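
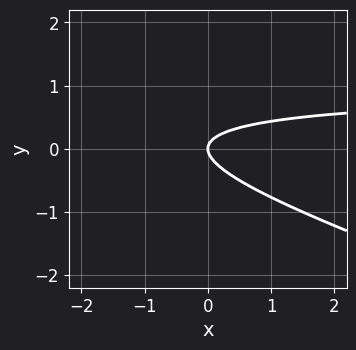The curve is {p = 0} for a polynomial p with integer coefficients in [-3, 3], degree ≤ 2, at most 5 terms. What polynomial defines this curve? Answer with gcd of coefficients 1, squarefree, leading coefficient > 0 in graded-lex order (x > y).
x*y + 3*y^2 - x

Degree: the shape is more complex than any degree-1 curve, so deg p = 2.
Observable constraints: one x-axis crossing is at x = 0; one y-axis crossing is at y = 0.
Putting this together gives p.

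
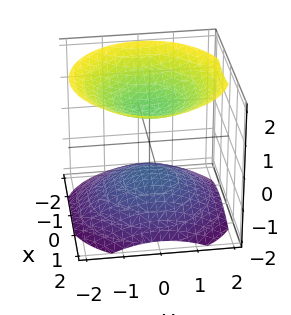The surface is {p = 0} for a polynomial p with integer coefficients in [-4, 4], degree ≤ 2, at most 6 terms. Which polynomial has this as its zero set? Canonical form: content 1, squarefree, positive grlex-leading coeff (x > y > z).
2*x^2 + 2*y^2 - 3*z^2 + 3

(a) The picture has 2 separate pieces. Treating them together as one polynomial.
(b) The degree is 2 — two separate bowl-shaped sheets opening away from each other; a quadric.
(c) Symmetries: rotational symmetry about the z-axis ⇒ p depends on x, y only through x² + y²; the z ↦ −z reflection is a symmetry, so z appears only in even powers.
(d) Observable constraints: no y-intercept at any integer in the box; the z-axis gridline crossings are at z ∈ {-1, 1}; the surface avoids every integer x-axis point in the box.
(e) Matching integer coefficients to the picture gives p.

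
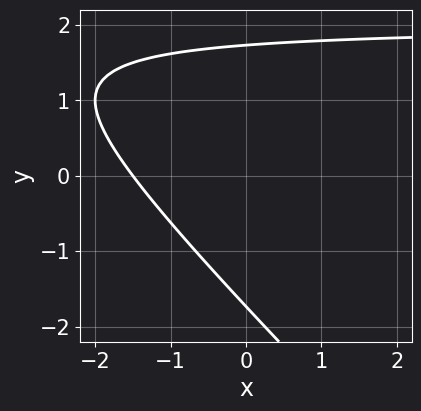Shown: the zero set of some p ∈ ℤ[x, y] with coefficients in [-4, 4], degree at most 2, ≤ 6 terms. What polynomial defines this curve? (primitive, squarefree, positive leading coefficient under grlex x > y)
First, the degree is 2 — the shape is more complex than any degree-1 curve.
Finally, the integer polynomial consistent with all of this is the stated p.

x*y + y^2 - 2*x - 3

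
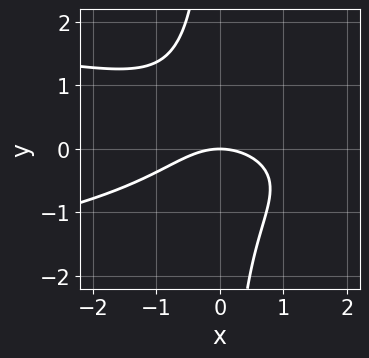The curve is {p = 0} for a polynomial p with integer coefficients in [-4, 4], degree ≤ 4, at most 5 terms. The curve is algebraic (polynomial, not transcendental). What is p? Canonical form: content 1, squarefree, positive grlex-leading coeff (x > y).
2*x*y^2 + x^2 + 2*y

(a) deg p = 3. A generic line meets the curve in up to 3 points.
(b) Reading off the gridlines: one y-axis crossing is at y = 0; it meets the x-axis at x = 0 (among the integer gridlines).
(c) Putting this together gives p.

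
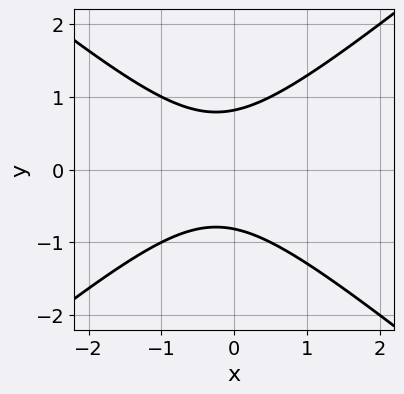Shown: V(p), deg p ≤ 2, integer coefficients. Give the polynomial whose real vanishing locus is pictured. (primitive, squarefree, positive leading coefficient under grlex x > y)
First, the degree is 2 — a generic line meets the curve in up to 2 points.
Then, symmetries: the y ↦ −y reflection is a symmetry, so y appears only in even powers.
Then, from the axis intercepts and sections: no x-intercept at any integer in the box.
Finally, fitting integer coefficients to these (and the overall shape) gives p.

2*x^2 - 3*y^2 + x + 2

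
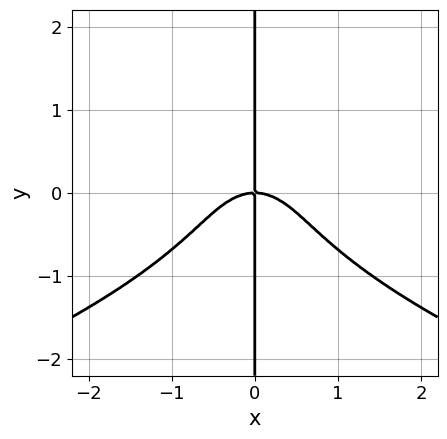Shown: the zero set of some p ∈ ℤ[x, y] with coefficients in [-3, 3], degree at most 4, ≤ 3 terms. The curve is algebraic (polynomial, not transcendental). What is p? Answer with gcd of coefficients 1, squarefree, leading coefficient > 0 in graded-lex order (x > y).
x*y^3 + x^3 + x*y

First, degree: no degree-3 curve has this shape, so deg p = 4.
Next, observable constraints: one x-axis crossing is at x = 0; every point of the y-axis in the box is on the curve.
Finally, matching integer coefficients to the picture gives p.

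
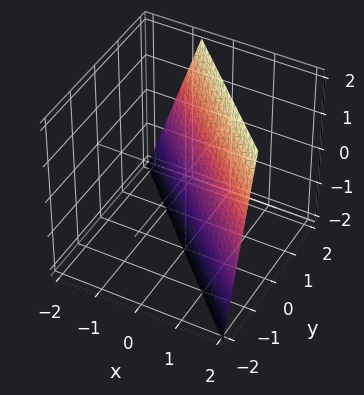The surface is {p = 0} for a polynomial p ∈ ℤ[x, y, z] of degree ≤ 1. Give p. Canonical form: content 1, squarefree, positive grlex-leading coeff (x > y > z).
(a) Degree: every cross-section is a straight line — this is a plane, so deg p = 1.
(b) From the axis intercepts and sections: it crosses the z-axis at the gridline z = -2.
(c) Matching integer coefficients to the picture gives p.

3*x + 3*y - z - 2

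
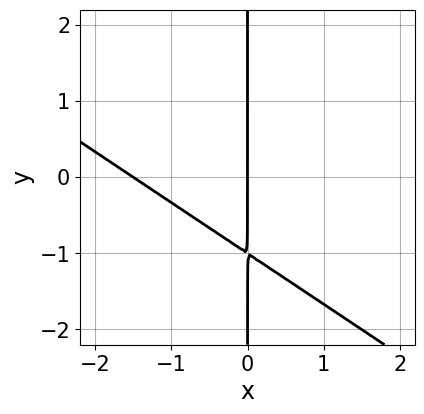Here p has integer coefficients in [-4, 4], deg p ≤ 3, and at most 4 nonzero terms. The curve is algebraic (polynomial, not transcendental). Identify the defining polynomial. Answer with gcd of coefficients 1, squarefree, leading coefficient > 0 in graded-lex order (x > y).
2*x^2 + 3*x*y + 3*x

(a) The degree is 2 — no degree-1 curve has this shape.
(b) From the axis intercepts and sections: it crosses the x-axis at the gridline x = 0; the visible y-axis segment lies entirely on the curve.
(c) Putting this together gives p.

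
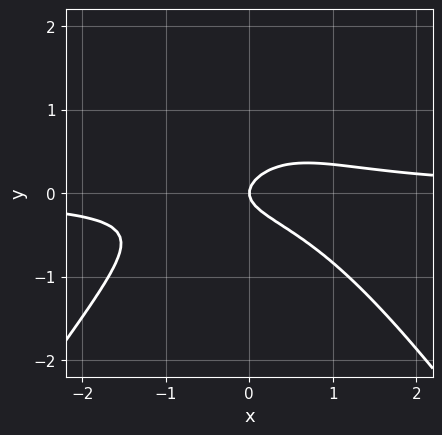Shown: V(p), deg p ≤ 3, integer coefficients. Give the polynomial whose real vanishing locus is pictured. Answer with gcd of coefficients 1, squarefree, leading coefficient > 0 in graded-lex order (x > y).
1. Degree: the shape is more complex than any degree-2 curve, so deg p = 3.
2. Against the integer gridlines: one y-axis crossing is at y = 0; it meets the x-axis at x = 0 (among the integer gridlines).
3. These observations pin down the coefficients.

2*x^2*y - y^3 + 3*y^2 - x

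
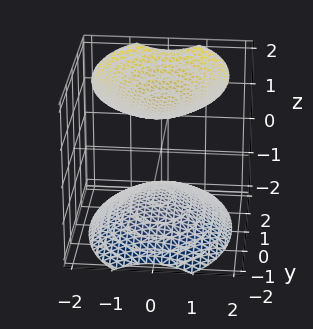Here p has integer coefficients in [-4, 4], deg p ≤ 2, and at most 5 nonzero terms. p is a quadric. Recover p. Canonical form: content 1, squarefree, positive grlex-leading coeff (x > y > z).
2*x^2 + y^2 - 2*z^2 + 3

1. There are 2 components. They look like related sheets of one shape, so recover p as a whole.
2. The degree is 2 — two separate bowl-shaped sheets opening away from each other; a quadric.
3. Symmetries: the z ↦ −z reflection is a symmetry, so z appears only in even powers; the x ↦ −x reflection is a symmetry, so x appears only in even powers; it's symmetric under y → −y, forcing even powers of y.
4. Against the integer gridlines: no x-intercept at any integer in the box; no y-intercept at any integer in the box.
5. The integer polynomial consistent with all of this is the stated p.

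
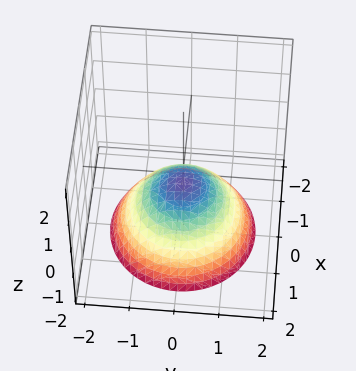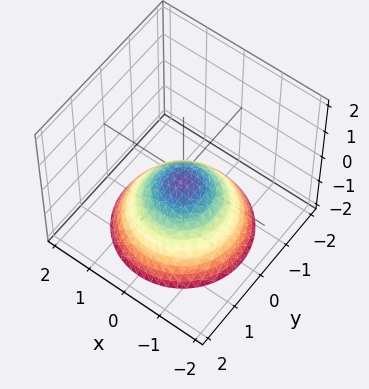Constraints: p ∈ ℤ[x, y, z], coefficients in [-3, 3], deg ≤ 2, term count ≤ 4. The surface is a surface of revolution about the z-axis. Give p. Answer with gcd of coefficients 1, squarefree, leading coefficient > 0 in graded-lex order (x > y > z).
Degree: no degree-1 surface has this shape, so deg p = 2.
Symmetries: every cross-section ⟂ z is a circle, so x, y appear only via x² + y².
Reading off the gridlines: it misses every integer gridline on the y-axis; a circular section at z = -1 has radius exactly 1; the surface avoids every integer x-axis point in the box.
Fitting integer coefficients to these (and the overall shape) gives p.

2*x^2 + 2*y^2 + 3*z + 1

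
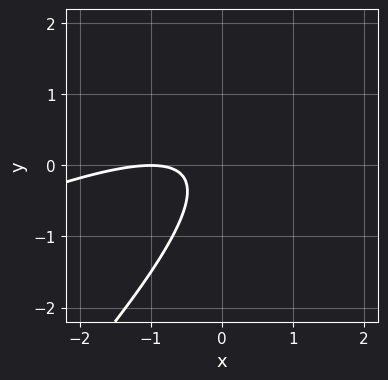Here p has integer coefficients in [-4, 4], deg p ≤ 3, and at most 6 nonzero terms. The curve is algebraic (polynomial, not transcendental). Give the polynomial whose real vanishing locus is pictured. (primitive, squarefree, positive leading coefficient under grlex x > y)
x^2 - 3*x*y + 2*y^2 + 2*x + 1

1. deg p = 2.
2. Observable constraints: it meets the x-axis at x = -1 (among the integer gridlines); the curve avoids every integer y-axis point in the box.
3. Solving for integer coefficients yields p as stated.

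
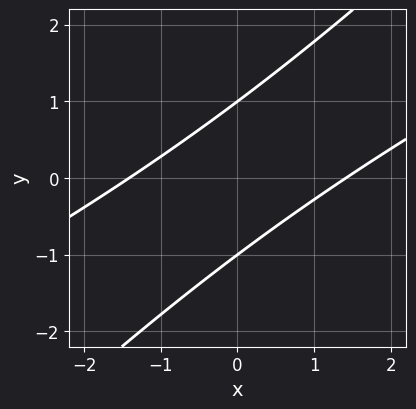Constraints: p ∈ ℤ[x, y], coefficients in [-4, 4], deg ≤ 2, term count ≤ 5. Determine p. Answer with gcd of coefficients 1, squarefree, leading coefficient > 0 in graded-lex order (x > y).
Degree: a generic line meets the curve in up to 2 points, so deg p = 2.
From the axis intercepts and sections: among the integer gridlines, it crosses the y-axis at y ∈ {-1, 1}.
Fitting integer coefficients to these (and the overall shape) gives p.

x^2 - 3*x*y + 2*y^2 - 2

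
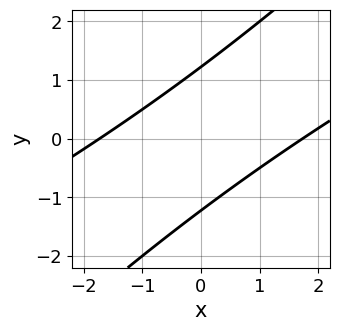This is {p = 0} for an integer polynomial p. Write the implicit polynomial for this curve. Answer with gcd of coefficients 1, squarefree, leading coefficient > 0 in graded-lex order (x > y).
x^2 - 3*x*y + 2*y^2 - 3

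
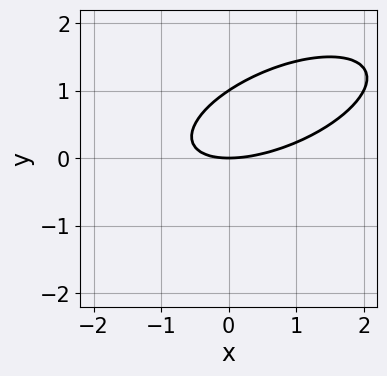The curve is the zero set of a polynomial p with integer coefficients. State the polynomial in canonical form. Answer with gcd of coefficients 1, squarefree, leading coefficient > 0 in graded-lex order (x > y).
First, degree: a generic line meets the curve in up to 2 points, so deg p = 2.
Then, observable constraints: one x-axis crossing is at x = 0; the y-axis gridline crossings are at y ∈ {0, 1}.
Finally, these observations pin down the coefficients.

x^2 - 2*x*y + 3*y^2 - 3*y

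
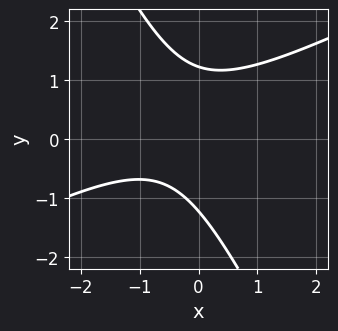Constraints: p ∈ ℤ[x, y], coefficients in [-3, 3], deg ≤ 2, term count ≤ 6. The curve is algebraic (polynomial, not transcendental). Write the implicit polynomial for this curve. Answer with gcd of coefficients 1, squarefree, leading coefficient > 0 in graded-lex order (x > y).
First, the degree is 2 — no degree-1 curve has this shape.
Next, reading off the gridlines: it misses every integer gridline on the x-axis.
Finally, these observations pin down the coefficients.

2*x^2 - 3*x*y - 2*y^2 + 2*x + 3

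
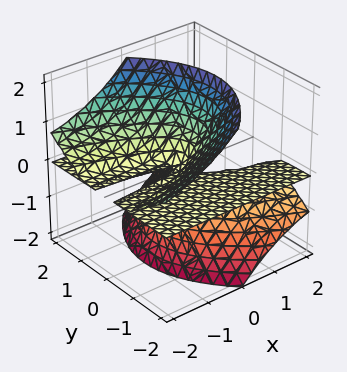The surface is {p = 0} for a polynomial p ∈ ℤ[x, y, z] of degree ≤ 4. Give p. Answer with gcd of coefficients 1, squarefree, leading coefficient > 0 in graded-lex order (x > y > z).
The degree is 3 — no degree-2 surface has this shape.
Observable constraints: the visible x-axis segment lies entirely on the surface; one z-axis crossing is at z = 0; the visible y-axis segment lies entirely on the surface.
Assembling these constraints gives the stated polynomial.

2*x*z^2 + y^2*z - z^3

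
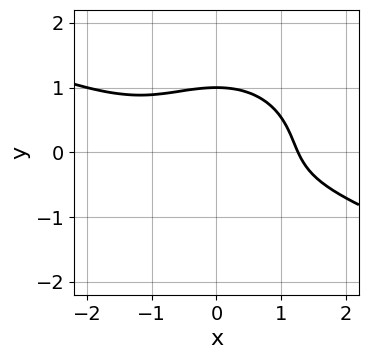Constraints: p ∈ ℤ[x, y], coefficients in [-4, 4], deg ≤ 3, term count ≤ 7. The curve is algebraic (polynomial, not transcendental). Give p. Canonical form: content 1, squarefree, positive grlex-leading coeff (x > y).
x^3 + 2*x^2*y + 3*y^3 - y - 2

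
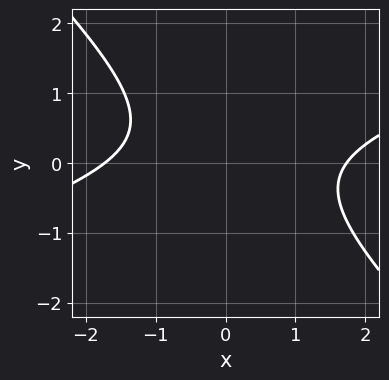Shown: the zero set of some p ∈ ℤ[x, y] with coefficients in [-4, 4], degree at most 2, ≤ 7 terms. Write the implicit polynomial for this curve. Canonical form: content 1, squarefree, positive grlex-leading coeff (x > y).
x^2 - 2*x*y - 3*y^2 + y - 3

First, degree: a generic line meets the curve in up to 2 points, so deg p = 2.
Then, from the axis intercepts and sections: it misses every integer gridline on the y-axis.
Finally, fitting integer coefficients to these (and the overall shape) gives p.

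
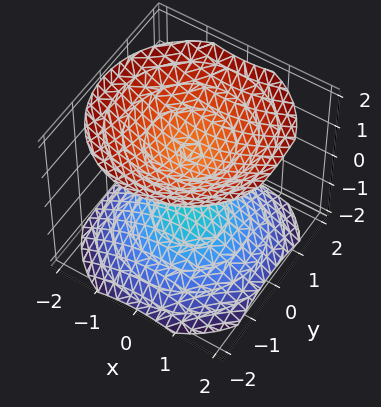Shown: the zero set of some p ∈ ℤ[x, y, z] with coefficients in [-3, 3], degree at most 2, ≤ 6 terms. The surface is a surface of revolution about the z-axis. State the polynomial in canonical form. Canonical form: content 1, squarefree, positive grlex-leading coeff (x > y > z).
2*x^2 + 2*y^2 - 3*z^2 + 3

(a) I count 2 distinct pieces. Treating them together as one polynomial.
(b) Degree: the shape is more complex than any degree-1 surface, so deg p = 2.
(c) Symmetries: the surface is invariant under rotation about z: p = q(x² + y², z).
(d) Against the integer gridlines: among the integer gridlines, it crosses the z-axis at z ∈ {-1, 1}; no y-intercept at any integer in the box.
(e) Assembling these constraints gives the stated polynomial.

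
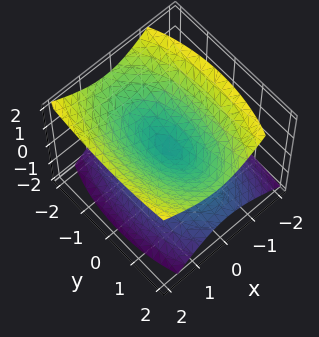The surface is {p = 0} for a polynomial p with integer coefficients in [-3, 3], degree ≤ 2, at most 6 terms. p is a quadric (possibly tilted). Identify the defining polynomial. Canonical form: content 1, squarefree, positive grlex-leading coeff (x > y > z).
The degree is 2 — no degree-1 surface has this shape.
Observable constraints: it crosses the y-axis at the gridline y = 0; one z-axis crossing is at z = 0; it meets the x-axis at x = 0 (among the integer gridlines).
Matching integer coefficients to the picture gives p.

3*x^2 - x*z + y^2 - 3*z^2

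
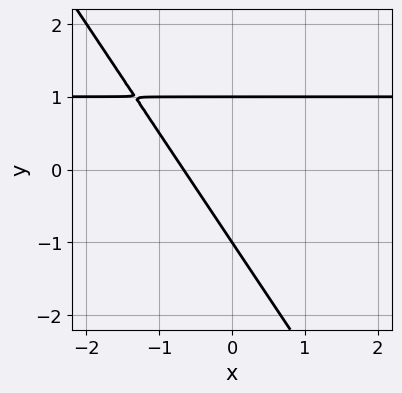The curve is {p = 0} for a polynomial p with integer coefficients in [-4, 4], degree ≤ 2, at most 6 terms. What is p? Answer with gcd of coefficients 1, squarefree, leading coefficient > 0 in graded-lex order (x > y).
3*x*y + 2*y^2 - 3*x - 2

First, deg p = 2. A generic line meets the curve in up to 2 points.
Then, from the axis intercepts and sections: among the integer gridlines, it crosses the y-axis at y ∈ {-1, 1}.
Finally, assembling these constraints gives the stated polynomial.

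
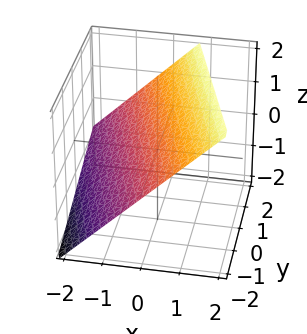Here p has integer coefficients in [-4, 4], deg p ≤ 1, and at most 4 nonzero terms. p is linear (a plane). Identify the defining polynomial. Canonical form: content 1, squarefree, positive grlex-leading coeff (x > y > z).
3*x + y - 3*z + 2

deg p = 1. The surface is flat (a plane).
Observable constraints: it crosses the y-axis at the gridline y = -2.
Solving for integer coefficients yields p as stated.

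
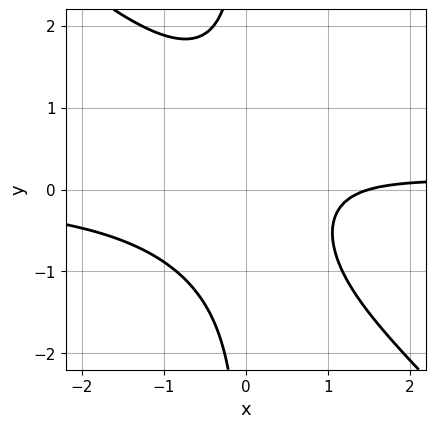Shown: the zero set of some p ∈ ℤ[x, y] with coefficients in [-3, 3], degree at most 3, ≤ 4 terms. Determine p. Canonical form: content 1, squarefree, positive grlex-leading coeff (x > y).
3*x^2*y + 3*x*y^2 - 2*x + 3

1. The degree is 3 — no degree-2 curve has this shape.
2. From the axis intercepts and sections: no y-intercept at any integer in the box.
3. Together with the visible shape, these determine p as stated.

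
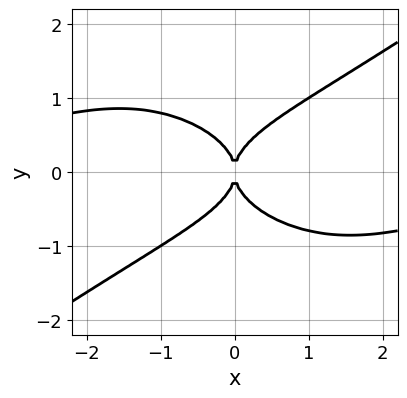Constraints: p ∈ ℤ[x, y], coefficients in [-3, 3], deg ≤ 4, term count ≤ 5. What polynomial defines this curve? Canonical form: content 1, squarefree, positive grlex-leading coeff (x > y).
First, deg p = 4. No degree-3 curve has this shape.
Next, from the visible intercepts: it crosses the x-axis at the gridline x = 0; it crosses the y-axis at the gridline y = 0.
Finally, putting this together gives p.

x^3*y - 3*y^4 + 2*x^2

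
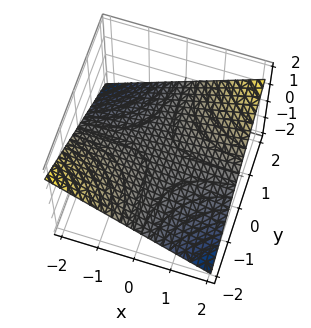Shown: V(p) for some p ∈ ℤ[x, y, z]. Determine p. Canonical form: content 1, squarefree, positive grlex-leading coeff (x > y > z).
x*y - 3*z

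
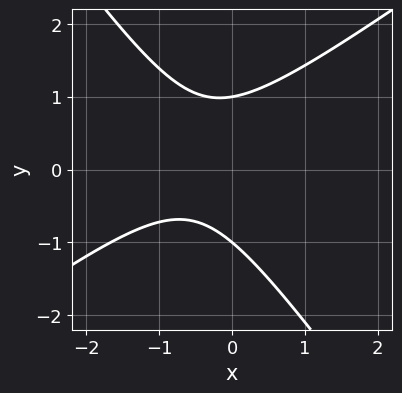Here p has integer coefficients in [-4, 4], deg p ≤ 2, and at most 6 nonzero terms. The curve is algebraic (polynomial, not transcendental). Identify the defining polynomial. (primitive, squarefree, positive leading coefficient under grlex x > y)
3*x^2 - 2*x*y - 3*y^2 + 3*x + 3

(a) The degree is 2 — no degree-1 curve has this shape.
(b) Observable constraints: no x-intercept at any integer in the box; among the integer gridlines, it crosses the y-axis at y ∈ {-1, 1}.
(c) The integer polynomial consistent with all of this is the stated p.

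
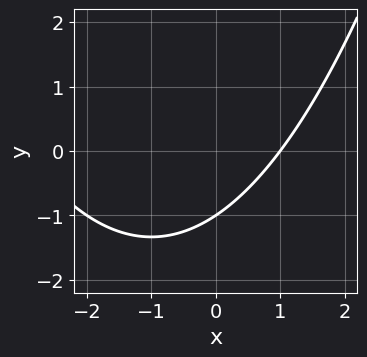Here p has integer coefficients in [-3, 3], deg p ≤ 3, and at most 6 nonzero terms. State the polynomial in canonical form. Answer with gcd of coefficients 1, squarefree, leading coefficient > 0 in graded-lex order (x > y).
x^2 + 2*x - 3*y - 3

1. Degree: a generic line meets the curve in up to 2 points, so deg p = 2.
2. Observable constraints: it crosses the y-axis at the gridline y = -1; it crosses the x-axis at the gridline x = 1.
3. Matching integer coefficients to the picture gives p.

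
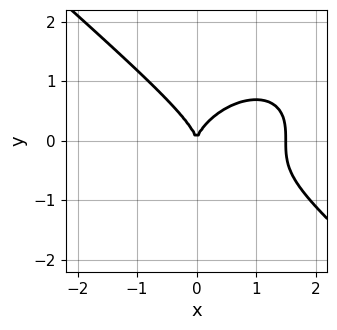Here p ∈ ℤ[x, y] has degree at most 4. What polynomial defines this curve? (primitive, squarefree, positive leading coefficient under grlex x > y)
2*x^3 + 3*y^3 - 3*x^2

1. Degree: no degree-2 curve has this shape, so deg p = 3.
2. Observable constraints: it crosses the y-axis at the gridline y = 0; one x-axis crossing is at x = 0.
3. These observations pin down the coefficients.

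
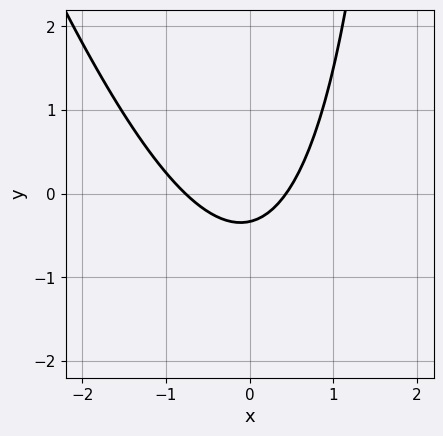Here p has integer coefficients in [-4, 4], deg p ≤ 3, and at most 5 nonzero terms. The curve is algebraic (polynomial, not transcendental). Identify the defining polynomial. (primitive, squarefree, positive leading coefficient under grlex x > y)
Degree: a generic line meets the curve in up to 2 points, so deg p = 2.
The integer polynomial consistent with all of this is the stated p.

3*x^2 + x*y + x - 3*y - 1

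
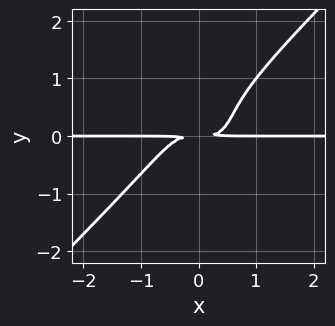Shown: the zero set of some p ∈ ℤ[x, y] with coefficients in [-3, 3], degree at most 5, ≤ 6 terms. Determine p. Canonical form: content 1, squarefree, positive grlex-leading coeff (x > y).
First, degree: the shape is more complex than any degree-3 curve, so deg p = 4.
Next, checking where it meets the axes: the visible x-axis segment lies entirely on the curve.
Finally, the integer polynomial consistent with all of this is the stated p.

3*x^3*y - 3*y^4 + 2*y^3 - 2*y^2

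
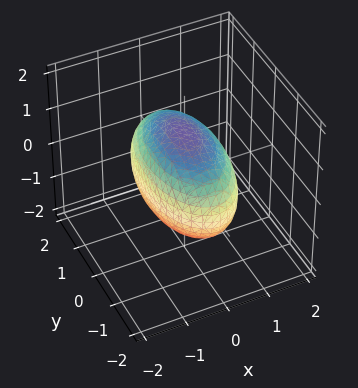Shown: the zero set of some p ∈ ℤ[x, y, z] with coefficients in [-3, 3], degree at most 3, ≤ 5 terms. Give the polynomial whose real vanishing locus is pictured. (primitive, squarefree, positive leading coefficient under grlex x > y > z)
First, deg p = 2. A closed, bounded, convex surface; a quadric.
Next, symmetries: it's symmetric under x → −x, forcing even powers of x; mirror symmetry y ↦ −y ⇒ only even powers of y; the z ↦ −z reflection is a symmetry, so z appears only in even powers.
Next, checking where it meets the axes: the x-axis gridline crossings are at x ∈ {-1, 1}.
Finally, matching integer coefficients to the picture gives p.

3*x^2 + y^2 + 2*z^2 - 3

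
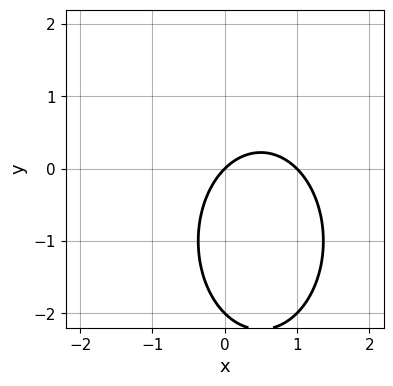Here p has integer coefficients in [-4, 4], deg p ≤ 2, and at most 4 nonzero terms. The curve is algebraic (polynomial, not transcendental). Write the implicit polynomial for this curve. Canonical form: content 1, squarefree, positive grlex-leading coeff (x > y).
Degree: the shape is more complex than any degree-1 curve, so deg p = 2.
Reading off the gridlines: the y-axis gridline crossings are at y ∈ {-2, 0}; the x-axis gridline crossings are at x ∈ {0, 1}.
Matching integer coefficients to the picture gives p.

2*x^2 + y^2 - 2*x + 2*y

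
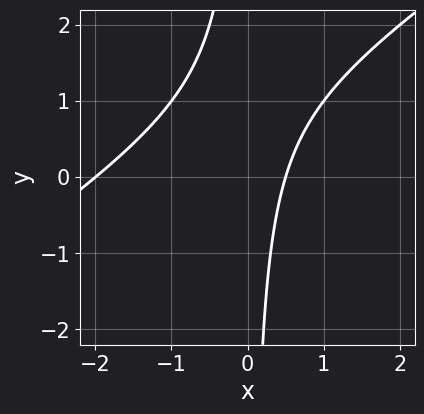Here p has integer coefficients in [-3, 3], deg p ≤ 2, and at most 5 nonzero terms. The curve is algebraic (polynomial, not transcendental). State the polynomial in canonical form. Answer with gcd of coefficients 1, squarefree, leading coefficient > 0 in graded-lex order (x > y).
First, deg p = 2. A generic line meets the curve in up to 2 points.
Then, observable constraints: one x-axis crossing is at x = -2; it misses every integer gridline on the y-axis.
Finally, these observations pin down the coefficients.

2*x^2 - 3*x*y + 3*x - 2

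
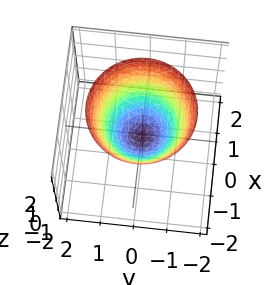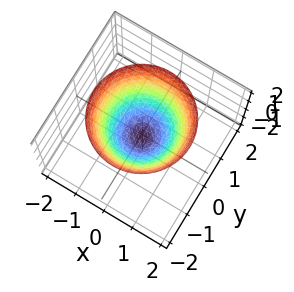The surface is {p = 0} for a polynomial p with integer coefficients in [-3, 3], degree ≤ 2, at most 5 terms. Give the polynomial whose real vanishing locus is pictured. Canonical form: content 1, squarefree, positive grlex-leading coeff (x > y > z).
First, the degree is 2 — no degree-1 surface has this shape.
Then, symmetry: the surface is invariant under rotation about z: p = q(x² + y², z).
Then, from the axis intercepts and sections: a circular section at z = 1 has radius between 1 and 2.
Finally, solving for integer coefficients yields p as stated.

3*x^2 + 3*y^2 - 3*z - 1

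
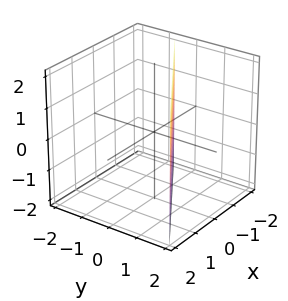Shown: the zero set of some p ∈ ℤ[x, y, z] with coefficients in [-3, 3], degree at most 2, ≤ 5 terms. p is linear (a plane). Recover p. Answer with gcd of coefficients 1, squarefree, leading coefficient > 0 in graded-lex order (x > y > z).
2*x - 3*y + 2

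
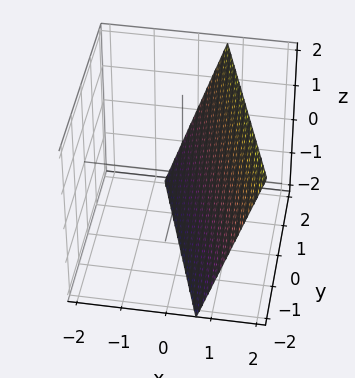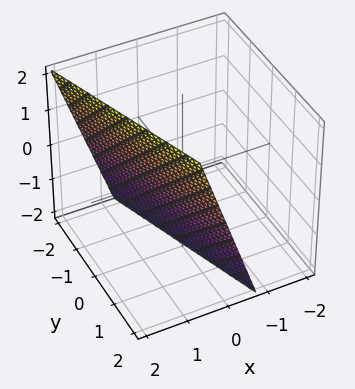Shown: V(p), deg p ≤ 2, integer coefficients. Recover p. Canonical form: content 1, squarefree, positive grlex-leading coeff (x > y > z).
3*x + y - z - 2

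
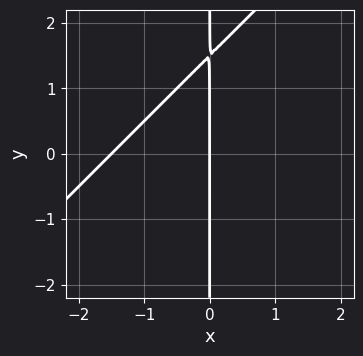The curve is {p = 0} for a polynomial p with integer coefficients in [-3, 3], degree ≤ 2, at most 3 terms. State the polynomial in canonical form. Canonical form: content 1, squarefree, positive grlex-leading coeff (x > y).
2*x^2 - 2*x*y + 3*x

(a) deg p = 2.
(b) From the visible intercepts: the visible y-axis segment lies entirely on the curve; one x-axis crossing is at x = 0.
(c) Assembling these constraints gives the stated polynomial.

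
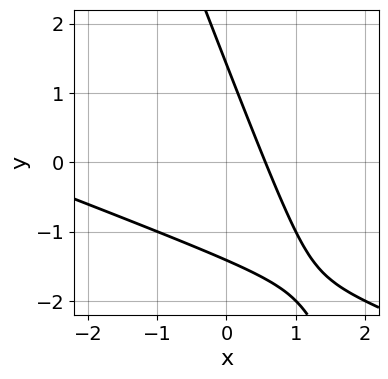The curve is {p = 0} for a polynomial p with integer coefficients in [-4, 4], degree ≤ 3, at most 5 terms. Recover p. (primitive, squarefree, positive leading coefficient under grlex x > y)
x^2 + 3*x*y + y^2 + 3*x - 2

Degree: a generic line meets the curve in up to 2 points, so deg p = 2.
Putting this together gives p.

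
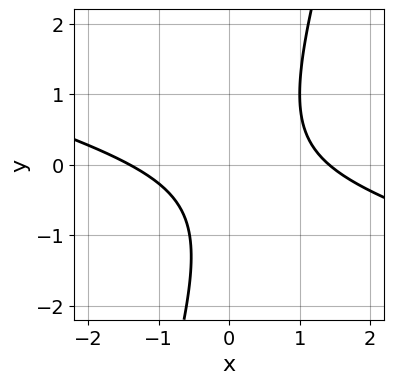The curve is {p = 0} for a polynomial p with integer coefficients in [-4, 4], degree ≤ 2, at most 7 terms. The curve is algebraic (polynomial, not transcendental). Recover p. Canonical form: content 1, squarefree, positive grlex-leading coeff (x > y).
The degree is 2 — no degree-1 curve has this shape.
From the visible intercepts: the curve avoids every integer y-axis point in the box.
Together with the visible shape, these determine p as stated.

x^2 + 3*x*y - y^2 - y - 2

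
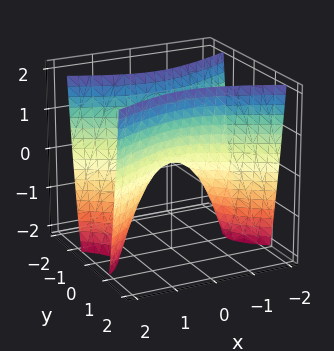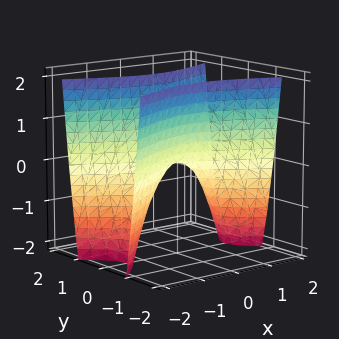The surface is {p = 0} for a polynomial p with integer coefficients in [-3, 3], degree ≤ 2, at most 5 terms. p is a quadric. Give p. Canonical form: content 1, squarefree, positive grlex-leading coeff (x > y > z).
x^2 - 3*y^2 + z

(a) deg p = 2.
(b) Symmetries: it's symmetric under x → −x, forcing even powers of x; mirror symmetry y ↦ −y ⇒ only even powers of y.
(c) Observable constraints: it crosses the x-axis at the gridline x = 0; it crosses the z-axis at the gridline z = 0; one y-axis crossing is at y = 0.
(d) Fitting integer coefficients to these (and the overall shape) gives p.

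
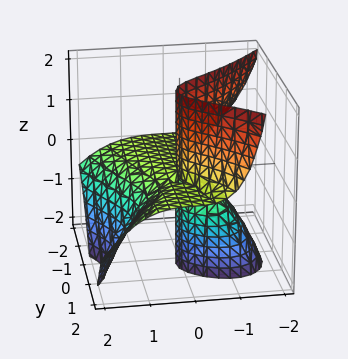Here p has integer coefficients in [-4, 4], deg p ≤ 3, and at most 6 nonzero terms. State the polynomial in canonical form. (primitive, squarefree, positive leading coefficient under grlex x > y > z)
2*x^3 + 3*y^2*z + 3*x*z - 2*y*z

1. Degree: no degree-2 surface has this shape, so deg p = 3.
2. Against the integer gridlines: the visible z-axis segment lies entirely on the surface; it meets the x-axis at x = 0 (among the integer gridlines); every point of the y-axis in the box is on the surface.
3. Solving for integer coefficients yields p as stated.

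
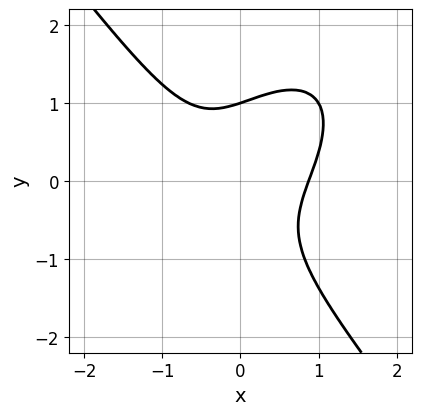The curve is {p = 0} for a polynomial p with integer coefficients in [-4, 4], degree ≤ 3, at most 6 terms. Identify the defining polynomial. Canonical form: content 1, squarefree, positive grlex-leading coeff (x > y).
First, deg p = 3. No degree-2 curve has this shape.
Then, against the integer gridlines: it meets the y-axis at y = 1 (among the integer gridlines).
Finally, assembling these constraints gives the stated polynomial.

3*x^3 - x^2*y + 2*y^3 - 2*x*y - 2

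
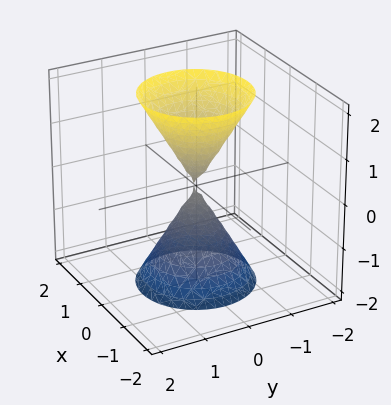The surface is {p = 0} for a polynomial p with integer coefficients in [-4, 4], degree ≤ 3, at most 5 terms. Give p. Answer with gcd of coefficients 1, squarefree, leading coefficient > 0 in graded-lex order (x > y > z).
3*x^2 + 3*y^2 - z^2

(a) The picture has 2 separate pieces.
(b) The degree is 2 — two nappes meeting at a single point; a quadric.
(c) Symmetries: the z ↦ −z reflection is a symmetry, so z appears only in even powers; the surface is invariant under rotation about z: p = q(x² + y², z).
(d) Checking where it meets the axes: one x-axis crossing is at x = 0; it crosses the z-axis at the gridline z = 0.
(e) The integer polynomial consistent with all of this is the stated p.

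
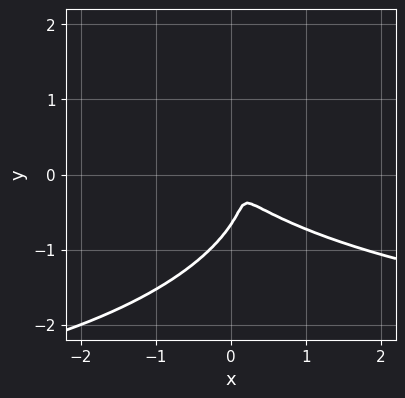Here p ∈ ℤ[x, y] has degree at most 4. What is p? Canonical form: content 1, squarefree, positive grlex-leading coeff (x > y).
(a) The degree is 3 — the shape is more complex than any degree-2 curve.
(b) Matching integer coefficients to the picture gives p.

x^2*y + 3*y^3 + 3*x^2 + 3*x*y + 2*y^2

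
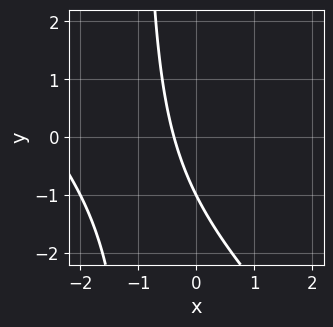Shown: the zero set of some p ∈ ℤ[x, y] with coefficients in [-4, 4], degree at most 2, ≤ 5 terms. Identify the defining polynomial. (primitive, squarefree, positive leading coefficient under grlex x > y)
1. The degree is 2 — no degree-1 curve has this shape.
2. From the axis intercepts and sections: it crosses the y-axis at the gridline y = -1.
3. Fitting integer coefficients to these (and the overall shape) gives p.

x^2 + x*y + 3*x + y + 1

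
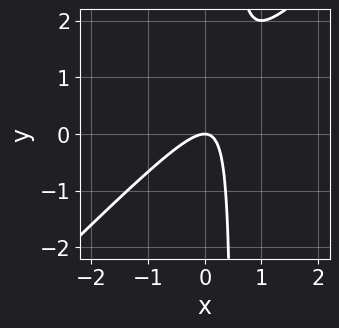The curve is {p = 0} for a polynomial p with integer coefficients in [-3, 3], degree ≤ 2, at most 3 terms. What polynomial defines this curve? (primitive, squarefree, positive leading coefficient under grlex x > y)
2*x^2 - 2*x*y + y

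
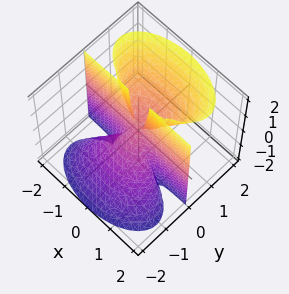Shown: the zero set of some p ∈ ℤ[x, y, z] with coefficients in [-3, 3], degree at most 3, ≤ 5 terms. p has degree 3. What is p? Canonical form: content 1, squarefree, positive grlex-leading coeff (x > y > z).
1. Degree: a generic line meets the surface in up to 3 points, so deg p = 3.
2. Observable constraints: it crosses the y-axis at the gridline y = 0; every point of the z-axis in the box is on the surface; every point of the x-axis in the box is on the surface.
3. Putting this together gives p.

x^2*y + 3*y^3 - 3*y^2*z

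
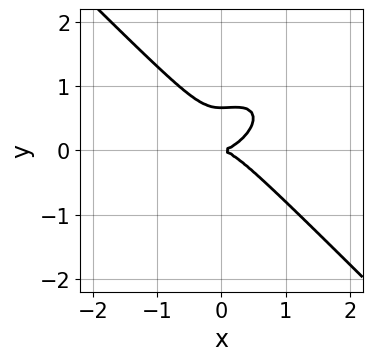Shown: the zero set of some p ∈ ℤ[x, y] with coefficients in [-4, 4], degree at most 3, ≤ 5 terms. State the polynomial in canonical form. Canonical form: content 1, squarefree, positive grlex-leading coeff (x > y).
2*x^3 - x^2*y + 3*y^3 - 2*y^2

(a) deg p = 3.
(b) Against the integer gridlines: one x-axis crossing is at x = 0; it meets the y-axis at y = 0 (among the integer gridlines).
(c) The integer polynomial consistent with all of this is the stated p.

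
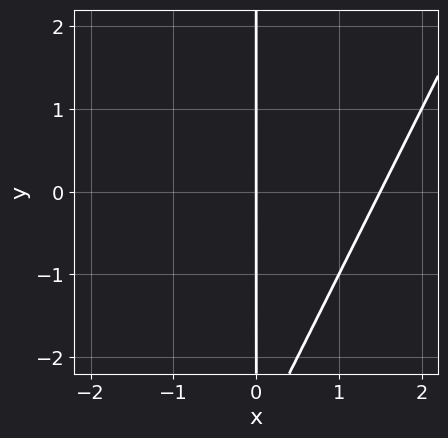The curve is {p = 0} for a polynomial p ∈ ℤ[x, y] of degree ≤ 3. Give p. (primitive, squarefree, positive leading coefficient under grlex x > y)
2*x^2 - x*y - 3*x

First, deg p = 2.
Next, from the visible intercepts: it meets the x-axis at x = 0 (among the integer gridlines); the visible y-axis segment lies entirely on the curve.
Finally, matching integer coefficients to the picture gives p.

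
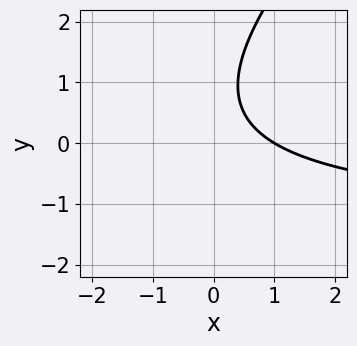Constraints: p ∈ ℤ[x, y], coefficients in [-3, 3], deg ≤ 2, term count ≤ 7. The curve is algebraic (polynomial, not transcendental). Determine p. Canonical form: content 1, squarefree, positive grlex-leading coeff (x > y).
2*x*y - 2*y^2 + 3*x + 3*y - 3

First, deg p = 2. The shape is more complex than any degree-1 curve.
Next, from the visible intercepts: one x-axis crossing is at x = 1; the curve avoids every integer y-axis point in the box.
Finally, these observations pin down the coefficients.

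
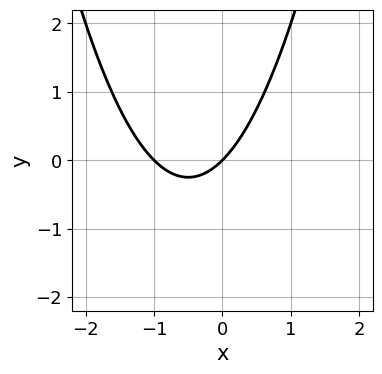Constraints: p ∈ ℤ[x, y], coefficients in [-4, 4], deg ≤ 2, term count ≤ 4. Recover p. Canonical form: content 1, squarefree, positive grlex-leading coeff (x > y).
x^2 + x - y

deg p = 2. No degree-1 curve has this shape.
From the visible intercepts: one y-axis crossing is at y = 0; among the integer gridlines, it crosses the x-axis at x ∈ {-1, 0}.
Assembling these constraints gives the stated polynomial.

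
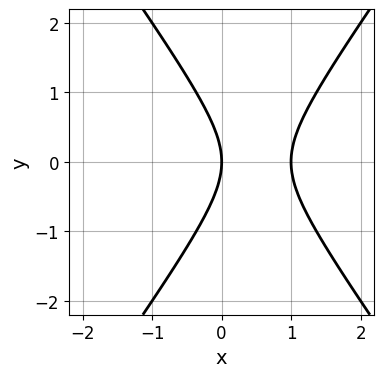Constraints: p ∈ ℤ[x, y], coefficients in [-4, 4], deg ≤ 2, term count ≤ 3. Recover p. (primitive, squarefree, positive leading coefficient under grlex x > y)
2*x^2 - y^2 - 2*x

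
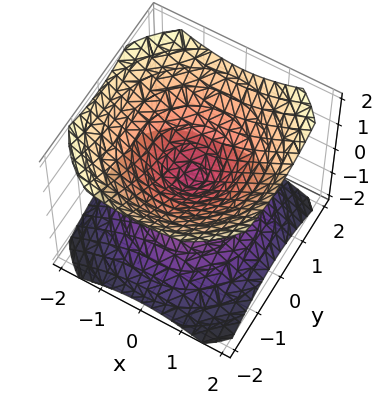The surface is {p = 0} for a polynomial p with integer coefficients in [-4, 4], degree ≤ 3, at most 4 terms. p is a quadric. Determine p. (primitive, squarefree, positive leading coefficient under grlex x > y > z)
2*x^2 + 2*y^2 - 3*z^2

First, I count 2 distinct pieces. Treating them together as one polynomial.
Next, deg p = 2. Two nappes meeting at a single point; a quadric.
Next, by symmetry, the surface is invariant under rotation about z: p = q(x² + y², z); the z ↦ −z reflection is a symmetry, so z appears only in even powers.
Then, from the visible intercepts: a circular section at z = -1 has radius between 1 and 2; one x-axis crossing is at x = 0; it meets the z-axis at z = 0 (among the integer gridlines); it meets the y-axis at y = 0 (among the integer gridlines).
Finally, assembling these constraints gives the stated polynomial.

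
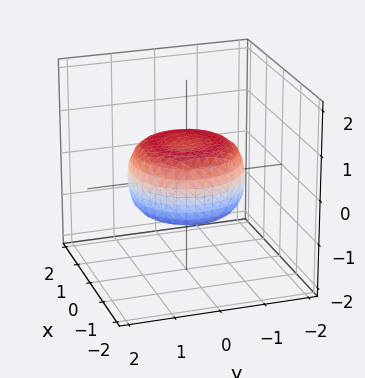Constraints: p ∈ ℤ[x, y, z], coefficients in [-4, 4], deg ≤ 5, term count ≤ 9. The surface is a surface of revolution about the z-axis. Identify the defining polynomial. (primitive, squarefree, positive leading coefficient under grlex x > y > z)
Degree: a generic line meets the surface in up to 4 points, so deg p = 4.
By symmetry, every cross-section ⟂ z is a circle, so x, y appear only via x² + y².
From the visible intercepts: a circular section at z = 0 has radius between 1 and 2.
Matching integer coefficients to the picture gives p.

x^4 + 2*x^2*y^2 + y^4 - x^2 - y^2 + 2*z^2 - 1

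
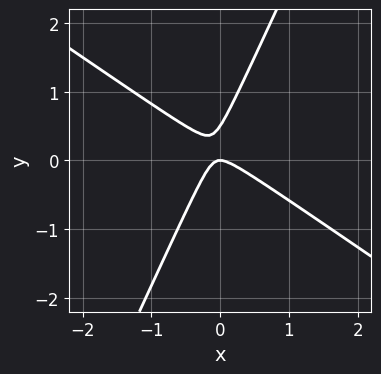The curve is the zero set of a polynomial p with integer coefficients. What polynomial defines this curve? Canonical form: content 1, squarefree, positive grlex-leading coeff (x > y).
Degree: the shape is more complex than any degree-1 curve, so deg p = 2.
Observable constraints: it crosses the y-axis at the gridline y = 0; one x-axis crossing is at x = 0.
Assembling these constraints gives the stated polynomial.

3*x^2 + 3*x*y - 2*y^2 + y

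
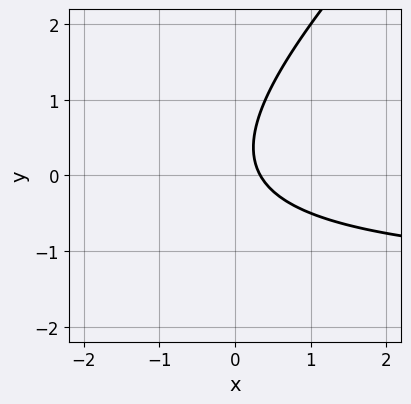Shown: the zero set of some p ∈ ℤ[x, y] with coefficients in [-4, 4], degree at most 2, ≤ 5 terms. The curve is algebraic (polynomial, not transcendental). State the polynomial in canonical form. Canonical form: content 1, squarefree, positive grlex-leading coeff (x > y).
2*x*y - 2*y^2 + 3*x + y - 1

Degree: no degree-1 curve has this shape, so deg p = 2.
Reading off the gridlines: no y-intercept at any integer in the box.
Matching integer coefficients to the picture gives p.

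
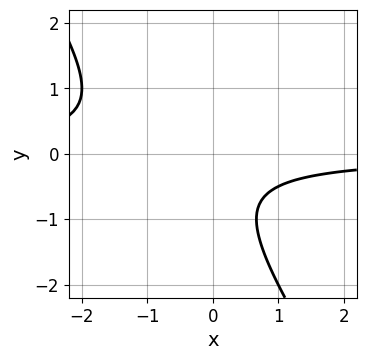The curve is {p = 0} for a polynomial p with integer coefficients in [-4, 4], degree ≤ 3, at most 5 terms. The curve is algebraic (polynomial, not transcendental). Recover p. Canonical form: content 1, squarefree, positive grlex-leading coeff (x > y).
3*x*y + 2*y^2 + 2*y + 2

First, the degree is 2 — no degree-1 curve has this shape.
Then, against the integer gridlines: it misses every integer gridline on the x-axis; the curve avoids every integer y-axis point in the box.
Finally, fitting integer coefficients to these (and the overall shape) gives p.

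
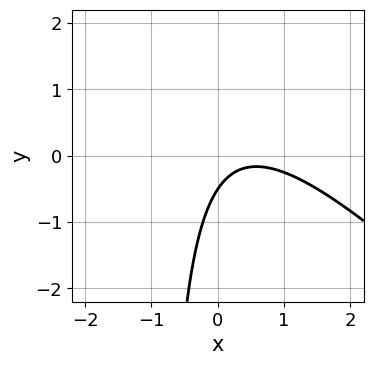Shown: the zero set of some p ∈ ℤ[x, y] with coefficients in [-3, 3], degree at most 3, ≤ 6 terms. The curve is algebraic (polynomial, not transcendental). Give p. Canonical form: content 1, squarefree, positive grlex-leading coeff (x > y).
1. deg p = 2.
2. Against the integer gridlines: no x-intercept at any integer in the box.
3. Solving for integer coefficients yields p as stated.

2*x^2 + 2*x*y - 2*x + 2*y + 1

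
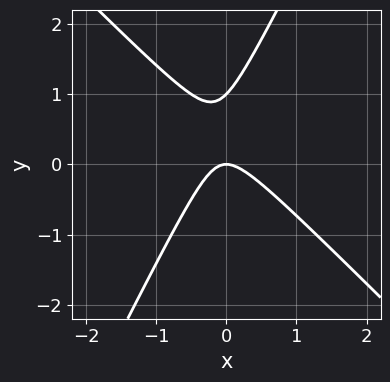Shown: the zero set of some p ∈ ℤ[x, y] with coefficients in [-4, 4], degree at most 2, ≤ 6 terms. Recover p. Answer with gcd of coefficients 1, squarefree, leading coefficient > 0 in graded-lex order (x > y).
2*x^2 + x*y - y^2 + y

(a) deg p = 2.
(b) Checking where it meets the axes: among the integer gridlines, it crosses the y-axis at y ∈ {0, 1}; one x-axis crossing is at x = 0.
(c) Matching integer coefficients to the picture gives p.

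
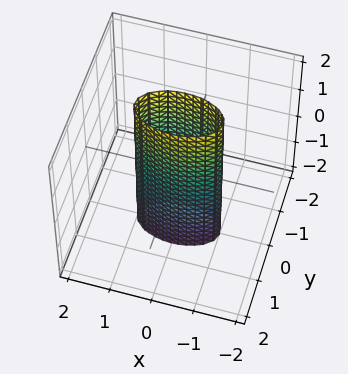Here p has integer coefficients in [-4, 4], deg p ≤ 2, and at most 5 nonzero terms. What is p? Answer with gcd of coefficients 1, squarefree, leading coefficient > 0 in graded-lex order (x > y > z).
x^2 + 3*y^2 - 1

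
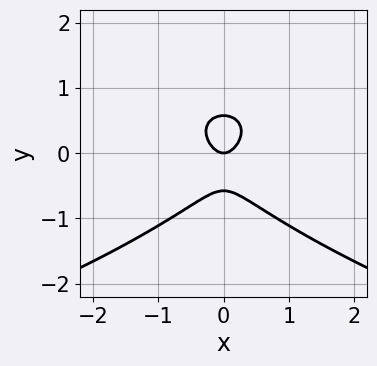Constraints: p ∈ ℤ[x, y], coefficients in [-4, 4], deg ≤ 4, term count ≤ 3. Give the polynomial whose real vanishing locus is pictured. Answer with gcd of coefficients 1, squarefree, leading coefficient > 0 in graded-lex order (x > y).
3*y^3 + 3*x^2 - y

(a) The degree is 3 — no degree-2 curve has this shape.
(b) Symmetries: mirror symmetry x ↦ −x ⇒ only even powers of x.
(c) Checking where it meets the axes: it meets the x-axis at x = 0 (among the integer gridlines); it crosses the y-axis at the gridline y = 0.
(d) Solving for integer coefficients yields p as stated.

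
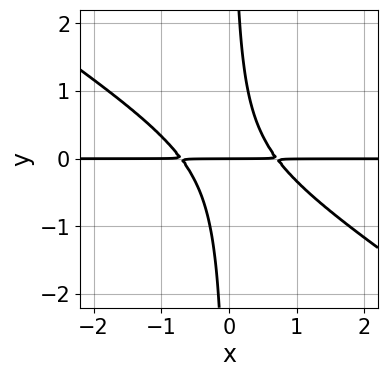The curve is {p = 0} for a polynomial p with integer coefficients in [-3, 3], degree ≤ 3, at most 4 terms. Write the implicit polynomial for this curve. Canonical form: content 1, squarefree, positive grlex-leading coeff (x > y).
Degree: a generic line meets the curve in up to 3 points, so deg p = 3.
From the visible intercepts: it crosses the y-axis at the gridline y = 0; the visible x-axis segment lies entirely on the curve.
Assembling these constraints gives the stated polynomial.

2*x^2*y + 3*x*y^2 - y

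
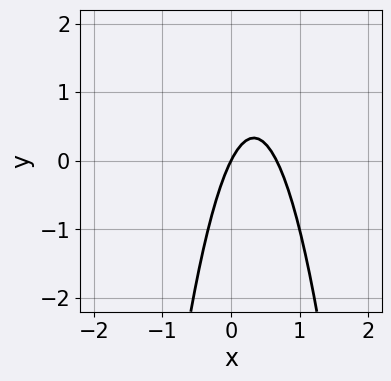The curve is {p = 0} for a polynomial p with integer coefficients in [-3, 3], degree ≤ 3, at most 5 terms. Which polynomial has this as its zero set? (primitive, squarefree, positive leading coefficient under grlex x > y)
3*x^2 - 2*x + y

Degree: no degree-1 curve has this shape, so deg p = 2.
Observable constraints: it crosses the x-axis at the gridline x = 0; it meets the y-axis at y = 0 (among the integer gridlines).
Matching integer coefficients to the picture gives p.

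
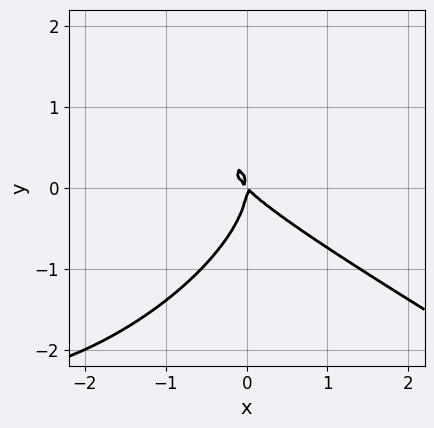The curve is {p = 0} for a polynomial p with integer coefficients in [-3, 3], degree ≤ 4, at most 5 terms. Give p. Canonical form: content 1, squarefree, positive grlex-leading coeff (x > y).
x^3 - x*y^2 + 3*y^3 + 3*x^2 + 3*x*y

Degree: a generic line meets the curve in up to 3 points, so deg p = 3.
Checking where it meets the axes: it crosses the y-axis at the gridline y = 0; one x-axis crossing is at x = 0.
The integer polynomial consistent with all of this is the stated p.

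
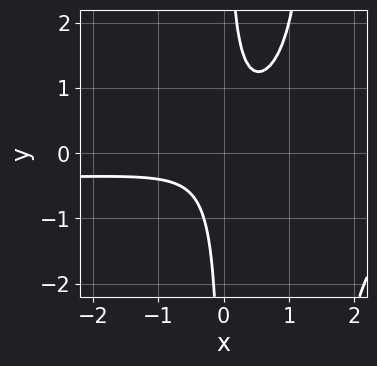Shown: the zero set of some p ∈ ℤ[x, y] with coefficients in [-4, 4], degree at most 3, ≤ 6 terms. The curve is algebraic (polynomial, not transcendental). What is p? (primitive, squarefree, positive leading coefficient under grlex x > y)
(a) The degree is 3 — a generic line meets the curve in up to 3 points.
(b) Against the integer gridlines: no y-intercept at any integer in the box; it misses every integer gridline on the x-axis.
(c) Fitting integer coefficients to these (and the overall shape) gives p.

2*x^2*y + x^2 - 3*x*y + 1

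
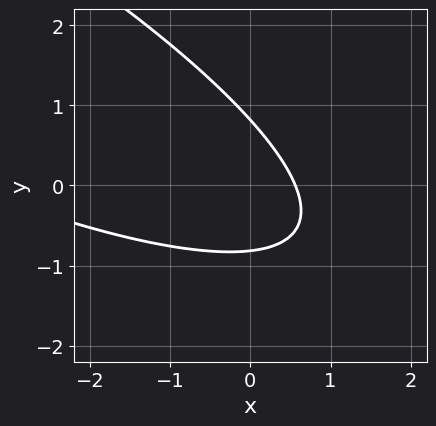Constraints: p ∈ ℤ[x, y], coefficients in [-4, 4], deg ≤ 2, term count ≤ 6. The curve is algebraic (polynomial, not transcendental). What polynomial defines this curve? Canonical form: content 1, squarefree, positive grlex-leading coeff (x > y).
(a) Degree: the shape is more complex than any degree-1 curve, so deg p = 2.
(b) Putting this together gives p.

x^2 + 3*x*y + 3*y^2 + 3*x - 2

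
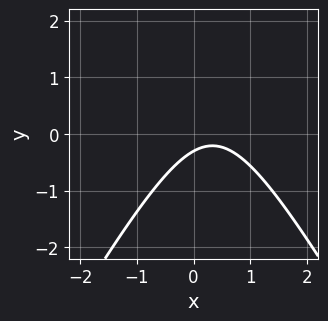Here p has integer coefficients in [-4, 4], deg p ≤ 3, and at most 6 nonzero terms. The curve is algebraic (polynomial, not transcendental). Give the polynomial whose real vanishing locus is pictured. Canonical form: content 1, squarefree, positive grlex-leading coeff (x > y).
First, the degree is 2 — the shape is more complex than any degree-1 curve.
Next, from the visible intercepts: the curve avoids every integer x-axis point in the box.
Finally, assembling these constraints gives the stated polynomial.

3*x^2 - y^2 - 2*x + 3*y + 1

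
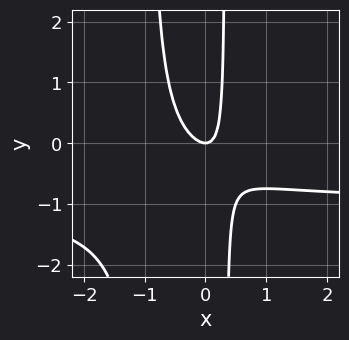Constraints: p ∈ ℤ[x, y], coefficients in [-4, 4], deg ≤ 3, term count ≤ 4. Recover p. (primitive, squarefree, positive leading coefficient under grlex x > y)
1. Degree: no degree-2 curve has this shape, so deg p = 3.
2. Reading off the gridlines: it meets the y-axis at y = 0 (among the integer gridlines); it crosses the x-axis at the gridline x = 0.
3. The integer polynomial consistent with all of this is the stated p.

3*x^2*y + 3*x^2 + 2*x*y - y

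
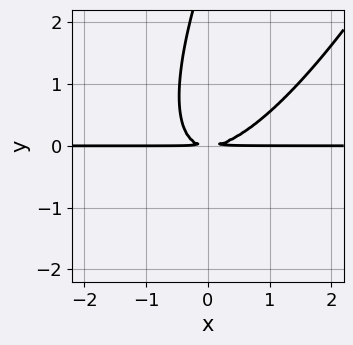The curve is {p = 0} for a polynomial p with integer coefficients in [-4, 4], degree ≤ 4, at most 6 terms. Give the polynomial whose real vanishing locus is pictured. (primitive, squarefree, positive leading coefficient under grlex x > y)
3*x^2*y - 3*x*y^2 + y^3 - 3*y^2

1. Degree: the shape is more complex than any degree-2 curve, so deg p = 3.
2. From the visible intercepts: the visible x-axis segment lies entirely on the curve.
3. Putting this together gives p.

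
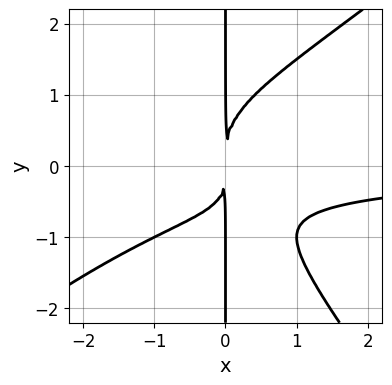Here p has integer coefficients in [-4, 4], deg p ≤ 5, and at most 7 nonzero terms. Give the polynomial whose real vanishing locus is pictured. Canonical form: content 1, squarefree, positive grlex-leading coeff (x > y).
The degree is 4 — the shape is more complex than any degree-3 curve.
From the visible intercepts: the visible y-axis segment lies entirely on the curve.
Fitting integer coefficients to these (and the overall shape) gives p.

2*x^3*y - x^2*y^2 - 2*x*y^3 + 2*x^2*y + 3*x^2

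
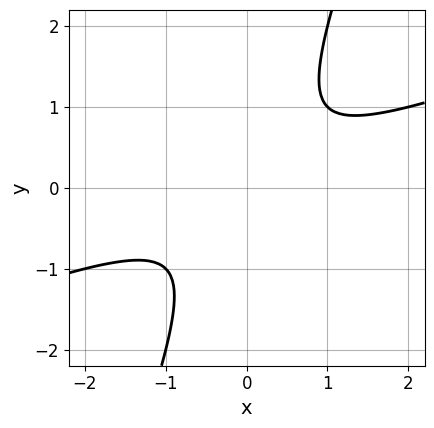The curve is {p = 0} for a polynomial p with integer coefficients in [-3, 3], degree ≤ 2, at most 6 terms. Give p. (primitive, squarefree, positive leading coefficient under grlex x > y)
x^2 - 3*x*y + y^2 + 1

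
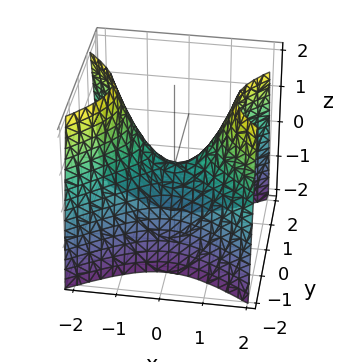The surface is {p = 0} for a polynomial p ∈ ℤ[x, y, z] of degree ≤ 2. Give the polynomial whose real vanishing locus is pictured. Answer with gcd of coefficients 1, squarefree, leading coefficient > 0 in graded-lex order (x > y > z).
2*x^2 - 3*y^2 - 2*z

Degree: a hyperbolic paraboloid; a quadric, so deg p = 2.
Symmetries: it's symmetric under y → −y, forcing even powers of y; the x ↦ −x reflection is a symmetry, so x appears only in even powers.
Reading off the gridlines: it meets the x-axis at x = 0 (among the integer gridlines); one z-axis crossing is at z = 0.
Together with the visible shape, these determine p as stated.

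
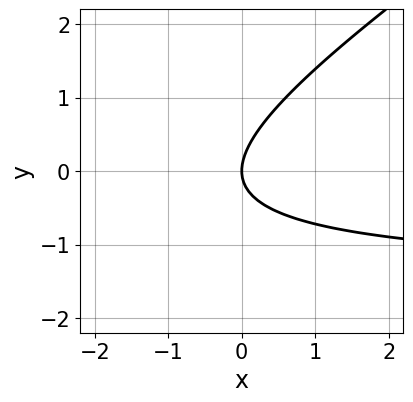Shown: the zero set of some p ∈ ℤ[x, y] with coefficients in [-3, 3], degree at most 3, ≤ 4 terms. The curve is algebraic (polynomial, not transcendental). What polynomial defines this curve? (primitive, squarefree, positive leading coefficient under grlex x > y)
The degree is 2 — the shape is more complex than any degree-1 curve.
From the axis intercepts and sections: it crosses the y-axis at the gridline y = 0; one x-axis crossing is at x = 0.
These observations pin down the coefficients.

2*x*y - 3*y^2 + 3*x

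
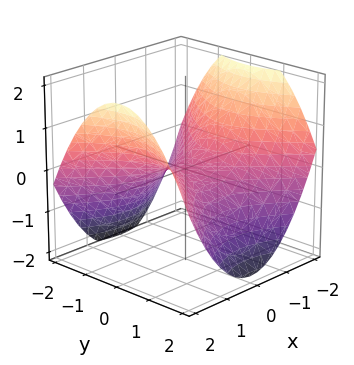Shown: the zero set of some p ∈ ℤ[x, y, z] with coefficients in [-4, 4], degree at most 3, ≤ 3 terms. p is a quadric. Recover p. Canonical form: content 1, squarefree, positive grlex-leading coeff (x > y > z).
x^2 - y^2 - 2*z

(a) Degree: a saddle surface; a quadric, so deg p = 2.
(b) Symmetries: the x ↦ −x reflection is a symmetry, so x appears only in even powers; it's symmetric under y → −y, forcing even powers of y.
(c) Observable constraints: it crosses the x-axis at the gridline x = 0; one z-axis crossing is at z = 0; it meets the y-axis at y = 0 (among the integer gridlines).
(d) Fitting integer coefficients to these (and the overall shape) gives p.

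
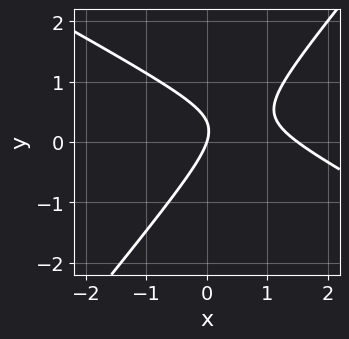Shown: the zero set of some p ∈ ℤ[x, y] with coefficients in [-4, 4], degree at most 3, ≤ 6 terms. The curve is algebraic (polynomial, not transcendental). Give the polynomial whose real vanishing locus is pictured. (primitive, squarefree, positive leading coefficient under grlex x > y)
2*x^2 + 2*x*y - 3*y^2 - 3*x + y

(a) Degree: the shape is more complex than any degree-1 curve, so deg p = 2.
(b) Against the integer gridlines: one y-axis crossing is at y = 0; it crosses the x-axis at the gridline x = 0.
(c) Fitting integer coefficients to these (and the overall shape) gives p.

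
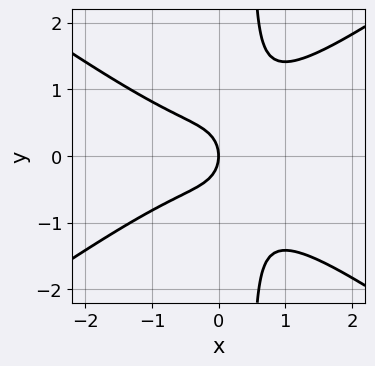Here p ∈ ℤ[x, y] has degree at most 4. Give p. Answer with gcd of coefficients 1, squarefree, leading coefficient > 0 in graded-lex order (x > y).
1. deg p = 3. The shape is more complex than any degree-2 curve.
2. Symmetries: the y ↦ −y reflection is a symmetry, so y appears only in even powers.
3. Reading off the gridlines: it meets the x-axis at x = 0 (among the integer gridlines); it crosses the y-axis at the gridline y = 0.
4. The integer polynomial consistent with all of this is the stated p.

x^3 - 2*x*y^2 + y^2 + x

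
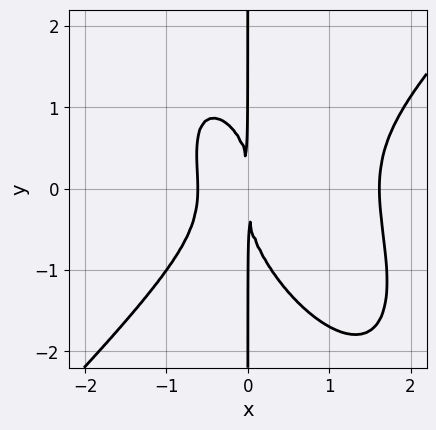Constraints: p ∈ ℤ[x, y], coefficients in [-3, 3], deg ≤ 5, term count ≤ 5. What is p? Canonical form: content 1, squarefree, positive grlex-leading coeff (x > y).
2*x^4 - x^2*y^2 - x*y^3 - 2*x^3 - 2*x^2

1. deg p = 4. No degree-3 curve has this shape.
2. Reading off the gridlines: every point of the y-axis in the box is on the curve.
3. The integer polynomial consistent with all of this is the stated p.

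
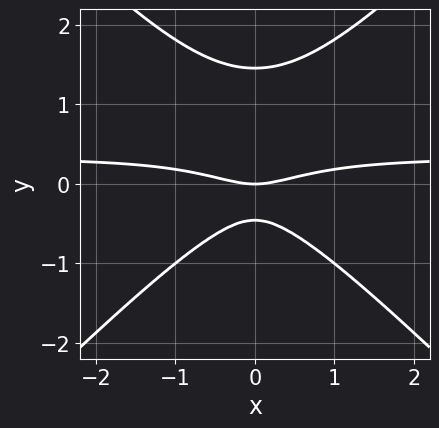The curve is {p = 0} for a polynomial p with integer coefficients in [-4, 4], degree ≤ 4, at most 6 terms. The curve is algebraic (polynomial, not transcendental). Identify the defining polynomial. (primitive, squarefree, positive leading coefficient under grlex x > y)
3*x^2*y - 3*y^3 - x^2 + 3*y^2 + 2*y

1. The degree is 3 — the shape is more complex than any degree-2 curve.
2. Symmetries: it's symmetric under x → −x, forcing even powers of x.
3. Against the integer gridlines: it meets the x-axis at x = 0 (among the integer gridlines); it meets the y-axis at y = 0 (among the integer gridlines).
4. Solving for integer coefficients yields p as stated.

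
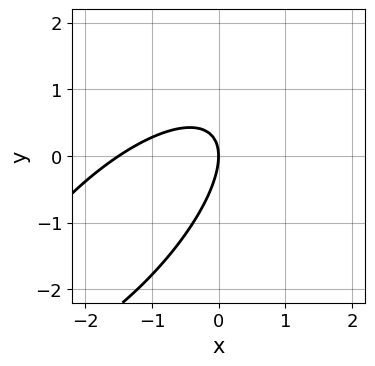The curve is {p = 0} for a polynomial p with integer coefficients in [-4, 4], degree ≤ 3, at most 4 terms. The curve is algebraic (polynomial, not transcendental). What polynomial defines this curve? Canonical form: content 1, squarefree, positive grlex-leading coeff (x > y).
2*x^2 - 3*x*y + 2*y^2 + 3*x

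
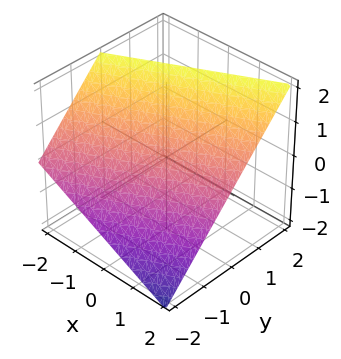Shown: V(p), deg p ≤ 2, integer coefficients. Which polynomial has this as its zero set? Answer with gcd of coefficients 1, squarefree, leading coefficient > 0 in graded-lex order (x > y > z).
x - 2*y + 2*z - 2

(a) The degree is 1 — every cross-section is a straight line — this is a plane.
(b) Observable constraints: it crosses the y-axis at the gridline y = -1; one z-axis crossing is at z = 1; it meets the x-axis at x = 2 (among the integer gridlines).
(c) Assembling these constraints gives the stated polynomial.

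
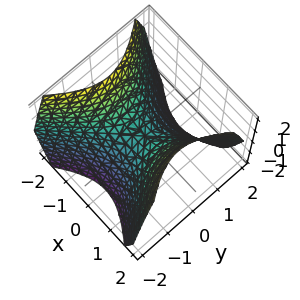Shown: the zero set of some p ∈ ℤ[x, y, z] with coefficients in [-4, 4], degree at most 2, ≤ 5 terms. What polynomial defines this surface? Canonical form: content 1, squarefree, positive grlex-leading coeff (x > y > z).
x^2 - y^2 - z

First, the degree is 2 — a hyperbolic paraboloid; a quadric.
Next, symmetries: mirror symmetry x ↦ −x ⇒ only even powers of x; the y ↦ −y reflection is a symmetry, so y appears only in even powers.
Next, reading off the gridlines: it crosses the y-axis at the gridline y = 0; one z-axis crossing is at z = 0; one x-axis crossing is at x = 0.
Finally, putting this together gives p.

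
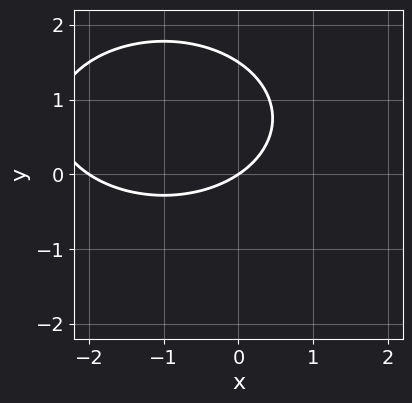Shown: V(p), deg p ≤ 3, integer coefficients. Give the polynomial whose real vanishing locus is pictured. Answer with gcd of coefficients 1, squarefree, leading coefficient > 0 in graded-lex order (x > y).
x^2 + 2*y^2 + 2*x - 3*y

deg p = 2. The shape is more complex than any degree-1 curve.
From the visible intercepts: the x-axis gridline crossings are at x ∈ {-2, 0}; one y-axis crossing is at y = 0.
Together with the visible shape, these determine p as stated.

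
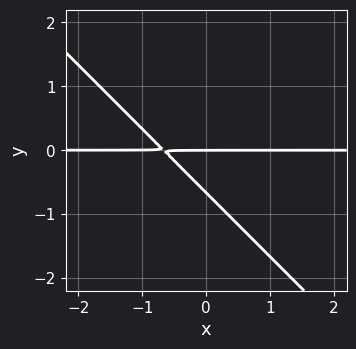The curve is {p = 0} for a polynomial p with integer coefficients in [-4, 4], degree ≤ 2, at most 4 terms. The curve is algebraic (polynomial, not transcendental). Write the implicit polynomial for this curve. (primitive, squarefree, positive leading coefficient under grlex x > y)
3*x*y + 3*y^2 + 2*y

deg p = 2. A generic line meets the curve in up to 2 points.
Checking where it meets the axes: it crosses the y-axis at the gridline y = 0; every point of the x-axis in the box is on the curve.
The integer polynomial consistent with all of this is the stated p.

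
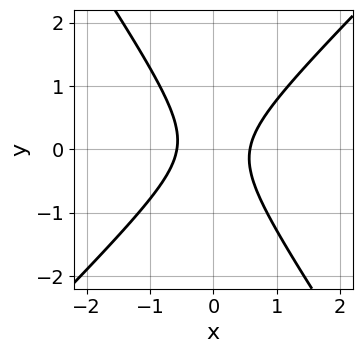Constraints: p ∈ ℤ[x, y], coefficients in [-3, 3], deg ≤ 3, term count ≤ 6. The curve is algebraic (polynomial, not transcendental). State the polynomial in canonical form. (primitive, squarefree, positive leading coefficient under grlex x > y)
3*x^2 - x*y - 2*y^2 - 1

(a) deg p = 2. The shape is more complex than any degree-1 curve.
(b) Checking where it meets the axes: the curve avoids every integer y-axis point in the box.
(c) Putting this together gives p.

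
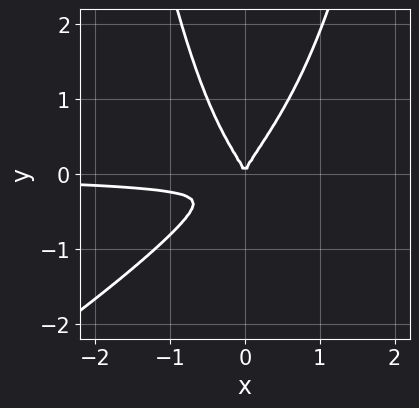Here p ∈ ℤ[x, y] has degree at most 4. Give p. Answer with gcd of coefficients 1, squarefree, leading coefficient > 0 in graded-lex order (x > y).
2*x^3*y - 3*x^2*y^2 - 3*x^2*y + 2*y^3 - x^2

(a) Degree: no degree-3 curve has this shape, so deg p = 4.
(b) From the visible intercepts: it meets the x-axis at x = 0 (among the integer gridlines); one y-axis crossing is at y = 0.
(c) Matching integer coefficients to the picture gives p.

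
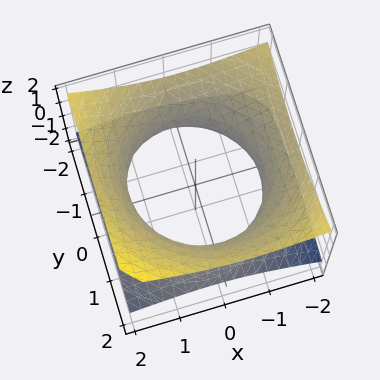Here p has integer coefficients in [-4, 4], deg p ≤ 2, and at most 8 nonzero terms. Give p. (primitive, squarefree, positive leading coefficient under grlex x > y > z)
x^2 + x*z + y^2 + y*z - 3*z^2 - 2

1. Degree: a generic line meets the surface in up to 2 points, so deg p = 2.
2. Checking where it meets the axes: the surface avoids every integer z-axis point in the box.
3. Fitting integer coefficients to these (and the overall shape) gives p.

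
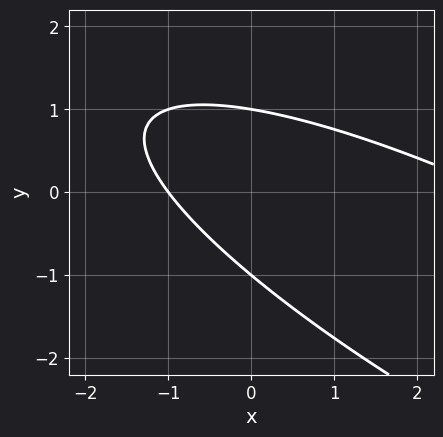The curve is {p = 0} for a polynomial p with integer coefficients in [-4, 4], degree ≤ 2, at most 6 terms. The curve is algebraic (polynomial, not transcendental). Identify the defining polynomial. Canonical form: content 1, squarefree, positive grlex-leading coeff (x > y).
x^2 + 3*x*y + 3*y^2 - 2*x - 3

1. deg p = 2. The shape is more complex than any degree-1 curve.
2. Against the integer gridlines: one x-axis crossing is at x = -1; the y-axis gridline crossings are at y ∈ {-1, 1}.
3. Matching integer coefficients to the picture gives p.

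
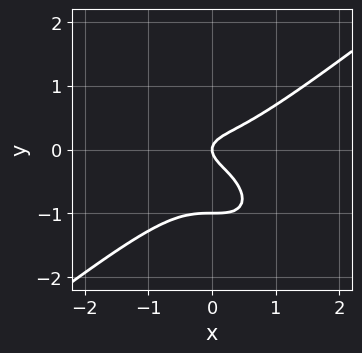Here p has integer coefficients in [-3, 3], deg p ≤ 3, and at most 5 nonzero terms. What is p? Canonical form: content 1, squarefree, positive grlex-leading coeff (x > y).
2*x^3 - x*y^2 - 3*y^3 - 3*y^2 + x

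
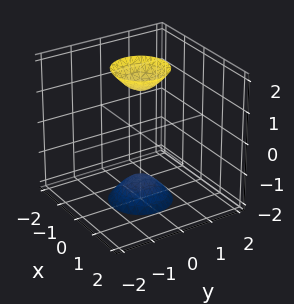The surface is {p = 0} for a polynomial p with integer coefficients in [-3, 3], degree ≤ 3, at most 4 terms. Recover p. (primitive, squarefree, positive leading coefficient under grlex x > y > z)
3*x^2 + 3*y^2 - z^2 + 2

(a) The picture has 2 separate pieces.
(b) deg p = 2.
(c) Symmetries: the z ↦ −z reflection is a symmetry, so z appears only in even powers; the surface is invariant under rotation about z: p = q(x² + y², z).
(d) From the axis intercepts and sections: a circular section at z = -2 has radius between 0 and 1; no x-intercept at any integer in the box.
(e) Fitting integer coefficients to these (and the overall shape) gives p.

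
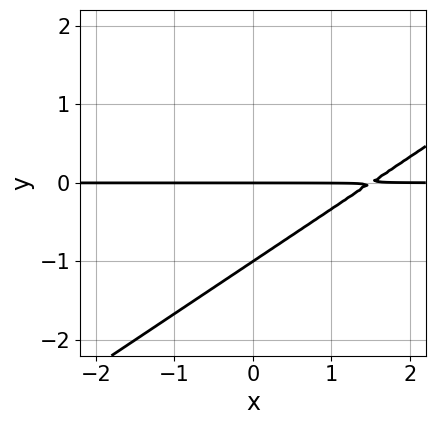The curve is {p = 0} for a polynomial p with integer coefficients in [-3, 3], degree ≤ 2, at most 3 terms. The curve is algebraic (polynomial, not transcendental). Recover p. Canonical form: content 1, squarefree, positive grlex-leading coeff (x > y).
2*x*y - 3*y^2 - 3*y

1. deg p = 2.
2. From the axis intercepts and sections: among the integer gridlines, it crosses the y-axis at y ∈ {-1, 0}; every point of the x-axis in the box is on the curve.
3. These observations pin down the coefficients.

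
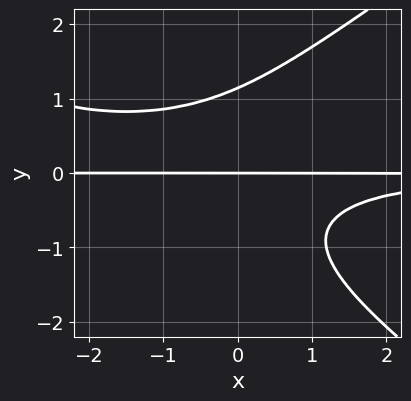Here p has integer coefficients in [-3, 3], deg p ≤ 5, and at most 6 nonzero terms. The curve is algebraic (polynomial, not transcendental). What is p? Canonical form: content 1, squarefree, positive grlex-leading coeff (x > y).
x^2*y^2 - 2*y^4 + 3*x*y^2 + 3*y

First, deg p = 4.
Then, observable constraints: one y-axis crossing is at y = 0; every point of the x-axis in the box is on the curve.
Finally, the integer polynomial consistent with all of this is the stated p.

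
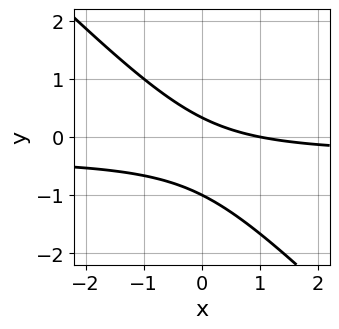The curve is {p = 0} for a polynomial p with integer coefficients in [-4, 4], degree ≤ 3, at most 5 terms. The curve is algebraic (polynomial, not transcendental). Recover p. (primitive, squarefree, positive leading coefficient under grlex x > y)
1. Degree: no degree-1 curve has this shape, so deg p = 2.
2. From the axis intercepts and sections: it meets the y-axis at y = -1 (among the integer gridlines); one x-axis crossing is at x = 1.
3. Together with the visible shape, these determine p as stated.

3*x*y + 3*y^2 + x + 2*y - 1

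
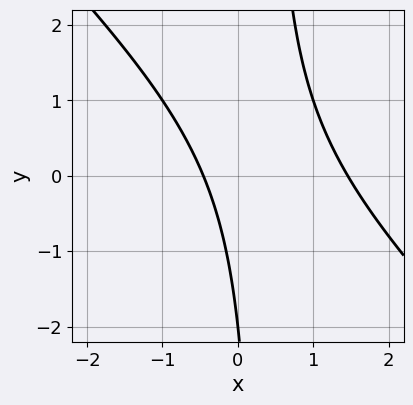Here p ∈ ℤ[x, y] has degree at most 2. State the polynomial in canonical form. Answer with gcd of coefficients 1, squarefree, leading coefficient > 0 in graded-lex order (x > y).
3*x^2 + 3*x*y - 3*x - y - 2

(a) The degree is 2 — a generic line meets the curve in up to 2 points.
(b) From the axis intercepts and sections: one y-axis crossing is at y = -2.
(c) Solving for integer coefficients yields p as stated.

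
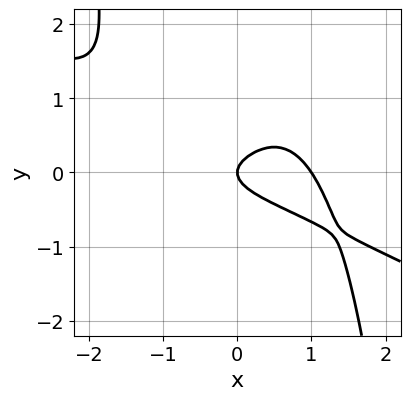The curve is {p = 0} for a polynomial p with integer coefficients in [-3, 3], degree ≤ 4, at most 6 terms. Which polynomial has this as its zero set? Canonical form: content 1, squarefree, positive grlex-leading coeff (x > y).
x^4 + 2*x^3*y + 3*y^2 - x

Degree: a generic line meets the curve in up to 4 points, so deg p = 4.
From the visible intercepts: one y-axis crossing is at y = 0; among the integer gridlines, it crosses the x-axis at x ∈ {0, 1}.
Matching integer coefficients to the picture gives p.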